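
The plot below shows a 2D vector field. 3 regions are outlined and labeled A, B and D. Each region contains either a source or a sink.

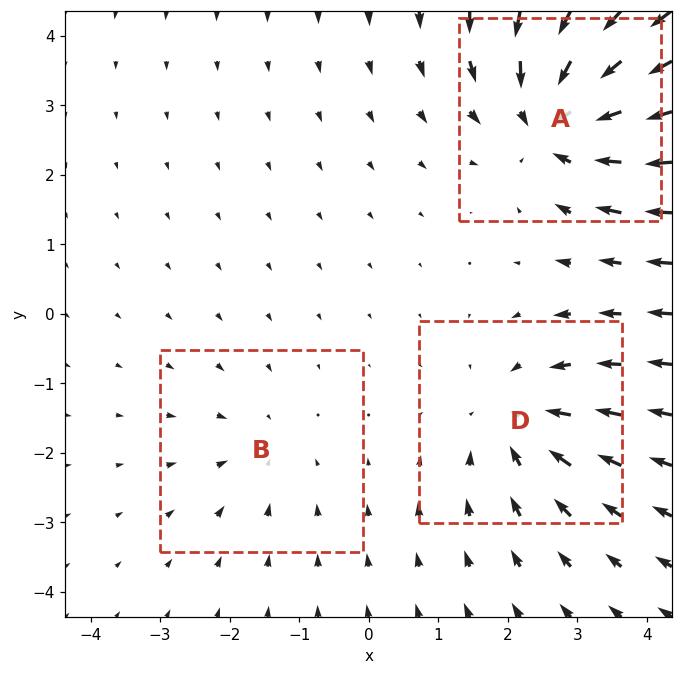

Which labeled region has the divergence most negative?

A

Divergence at each region's feature centre — A: about -5, B: about -2, D: about -3. Region A is most negative.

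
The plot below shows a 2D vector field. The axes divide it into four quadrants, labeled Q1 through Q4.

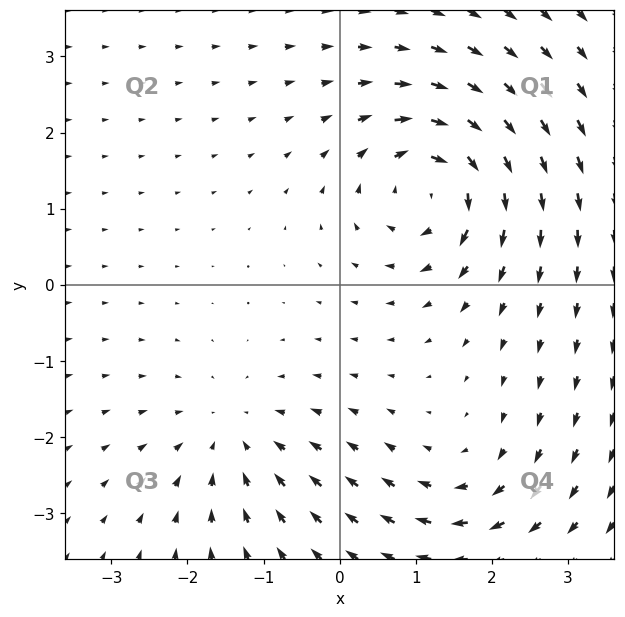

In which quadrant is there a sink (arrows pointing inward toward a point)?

Q3

The sink sits at approximately (-1.4, -2.0), which lies in quadrant Q3. The divergence there is about -3, negative as expected for a sink.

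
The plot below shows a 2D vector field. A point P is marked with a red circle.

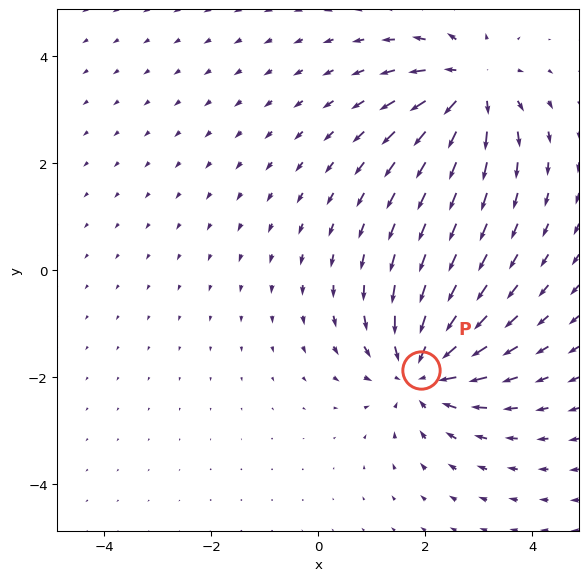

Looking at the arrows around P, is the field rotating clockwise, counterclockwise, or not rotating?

Near P at (1.9, -1.9) the arrows show no circulation. The curl there is ≈0.

not rotating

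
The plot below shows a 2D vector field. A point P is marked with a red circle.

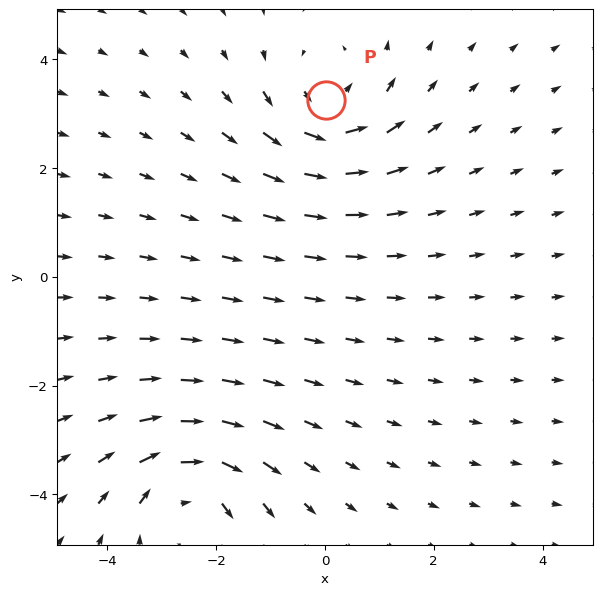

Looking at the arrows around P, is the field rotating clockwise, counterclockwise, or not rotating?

Near P at (0.0, 3.2) the arrows circulate counterclockwise. The curl (z-component) there is about +4; positive curl means counterclockwise rotation.

counterclockwise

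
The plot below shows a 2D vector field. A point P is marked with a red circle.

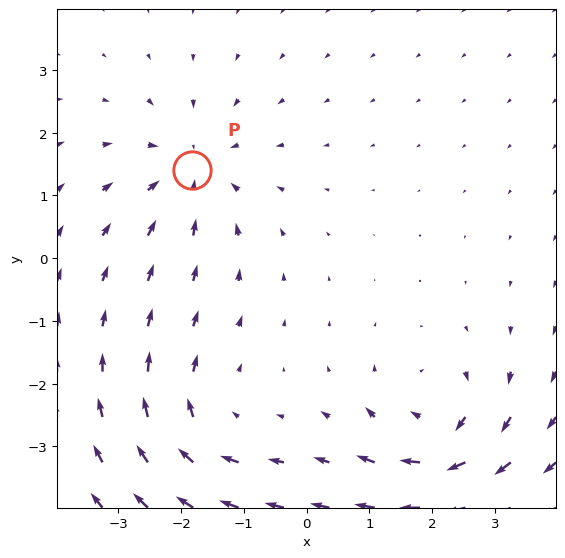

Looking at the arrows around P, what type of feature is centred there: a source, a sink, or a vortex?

At P (-1.8, 1.4) the arrows converge inward. Divergence about -3, curl ≈0 — negative divergence with near-zero curl is a sink.

sink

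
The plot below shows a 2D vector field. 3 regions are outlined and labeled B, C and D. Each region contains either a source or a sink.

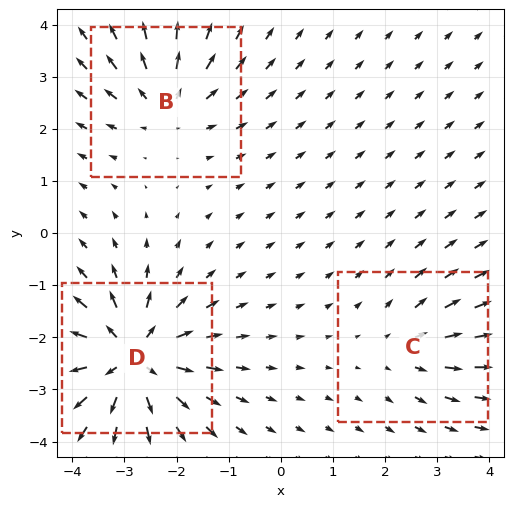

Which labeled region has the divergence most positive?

D

Divergence at each region's feature centre — B: about +4, C: about +3, D: about +6. Region D is most positive.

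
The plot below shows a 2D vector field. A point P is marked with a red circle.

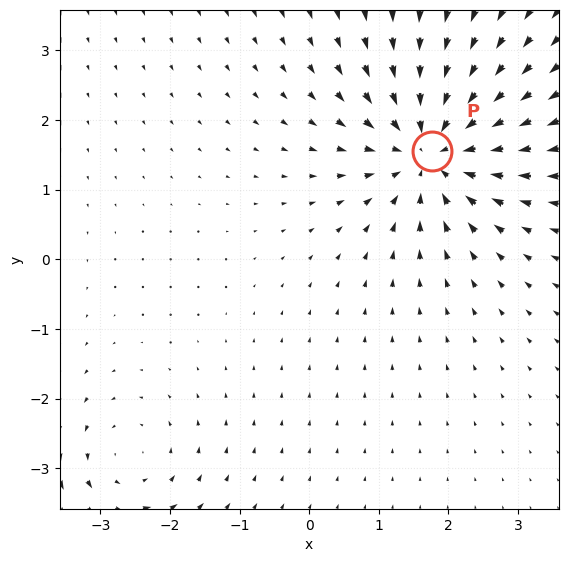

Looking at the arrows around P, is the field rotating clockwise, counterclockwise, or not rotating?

not rotating

Near P at (1.8, 1.6) the arrows show no circulation. The curl there is ≈0.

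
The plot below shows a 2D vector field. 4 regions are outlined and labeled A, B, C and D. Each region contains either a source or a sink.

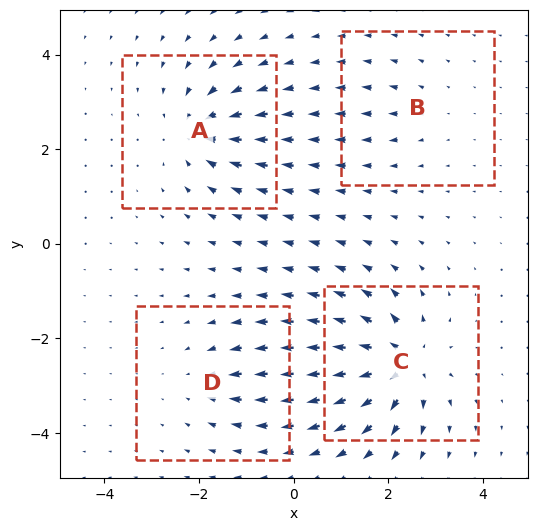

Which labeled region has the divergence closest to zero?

B

Divergence at each region's feature centre — A: about -6, B: about +2, C: about +8, D: about -3. Region B is closest to zero.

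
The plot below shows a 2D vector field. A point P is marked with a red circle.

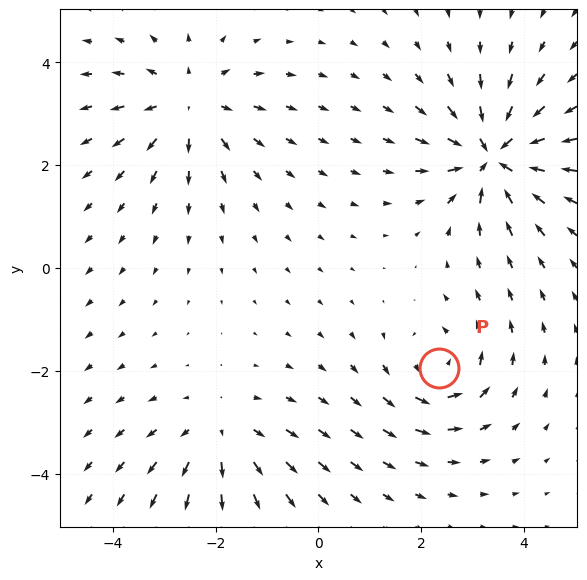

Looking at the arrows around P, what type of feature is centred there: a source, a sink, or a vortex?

At P (2.3, -2.0) the arrows circulate counterclockwise. Divergence ≈0, curl about +3 — near-zero divergence with nonzero curl is a vortex.

vortex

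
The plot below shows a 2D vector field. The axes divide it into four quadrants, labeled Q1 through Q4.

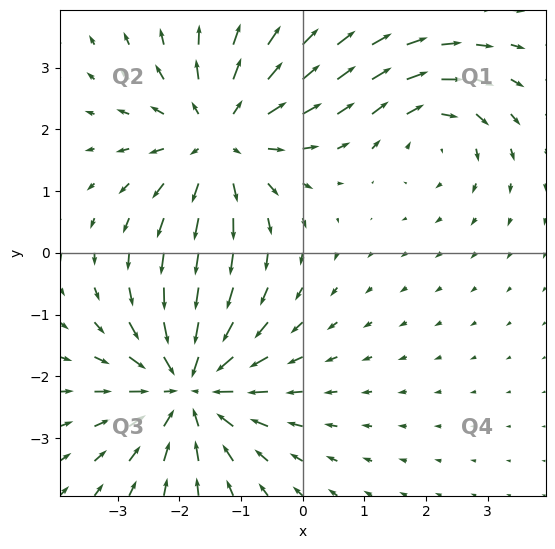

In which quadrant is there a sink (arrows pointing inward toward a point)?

The sink sits at approximately (-1.8, -2.2), which lies in quadrant Q3. The divergence there is about -5, negative as expected for a sink.

Q3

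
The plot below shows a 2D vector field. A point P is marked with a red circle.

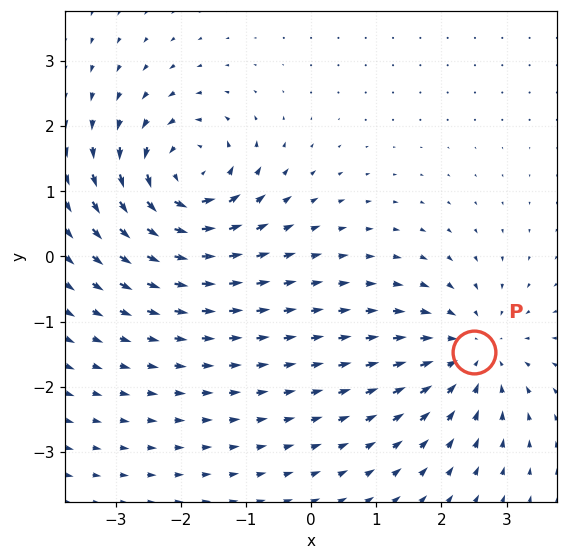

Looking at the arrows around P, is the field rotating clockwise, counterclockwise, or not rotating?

not rotating

Near P at (2.5, -1.5) the arrows show no circulation. The curl there is ≈0.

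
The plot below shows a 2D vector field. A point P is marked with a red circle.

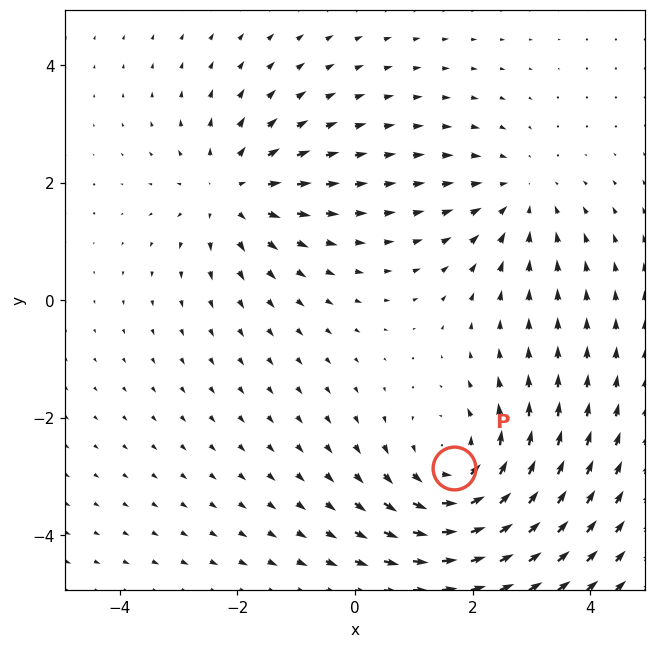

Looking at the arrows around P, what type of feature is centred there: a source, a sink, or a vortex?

vortex

At P (1.7, -2.9) the arrows circulate counterclockwise. Divergence ≈0, curl about +3 — near-zero divergence with nonzero curl is a vortex.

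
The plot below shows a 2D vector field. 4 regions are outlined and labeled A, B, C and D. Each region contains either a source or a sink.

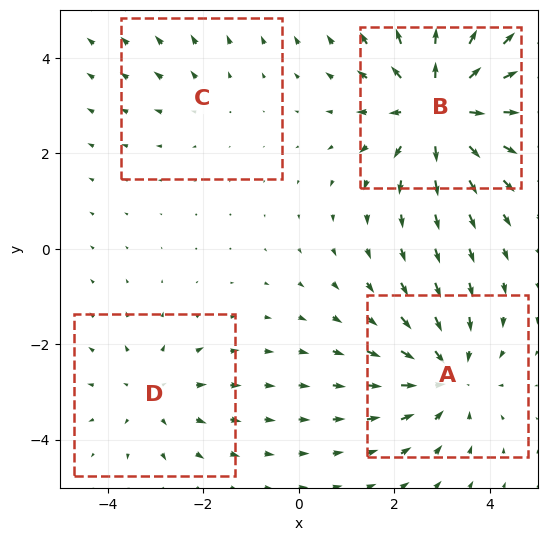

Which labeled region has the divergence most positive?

Divergence at each region's feature centre — A: about -4, B: about +6, C: about +2, D: about +3. Region B is most positive.

B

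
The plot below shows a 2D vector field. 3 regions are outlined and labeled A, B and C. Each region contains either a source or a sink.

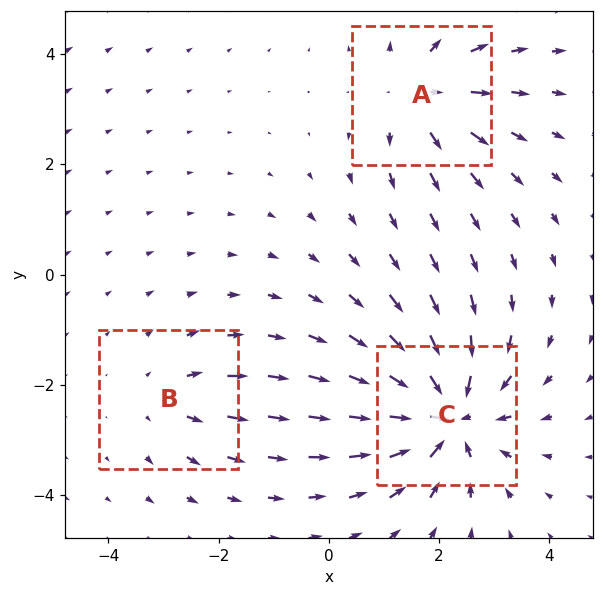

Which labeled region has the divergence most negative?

Divergence at each region's feature centre — A: about +3, B: about +2, C: about -6. Region C is most negative.

C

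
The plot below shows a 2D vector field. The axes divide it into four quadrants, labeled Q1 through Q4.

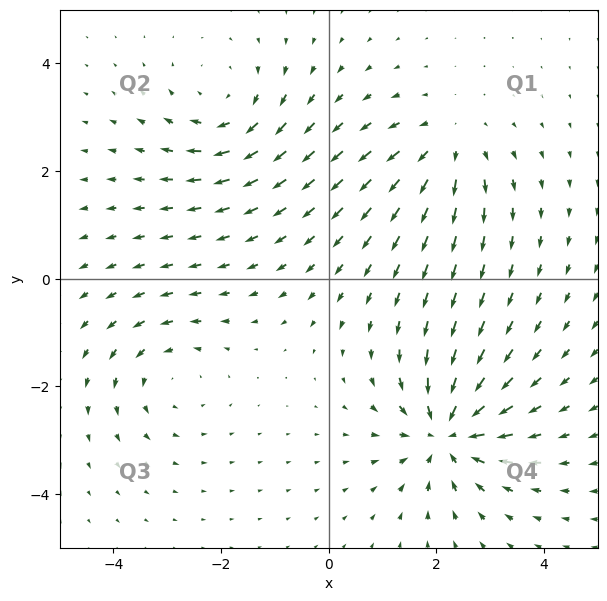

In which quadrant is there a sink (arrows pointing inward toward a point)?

Q4

The sink sits at approximately (2.2, -2.9), which lies in quadrant Q4. The divergence there is about -6, negative as expected for a sink.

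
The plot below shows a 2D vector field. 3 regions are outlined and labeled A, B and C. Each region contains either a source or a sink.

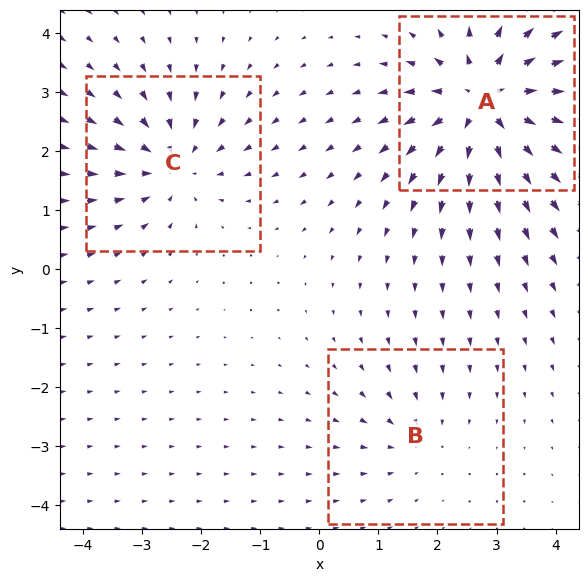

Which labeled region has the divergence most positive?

Divergence at each region's feature centre — A: about +6, B: about -2, C: about -4. Region A is most positive.

A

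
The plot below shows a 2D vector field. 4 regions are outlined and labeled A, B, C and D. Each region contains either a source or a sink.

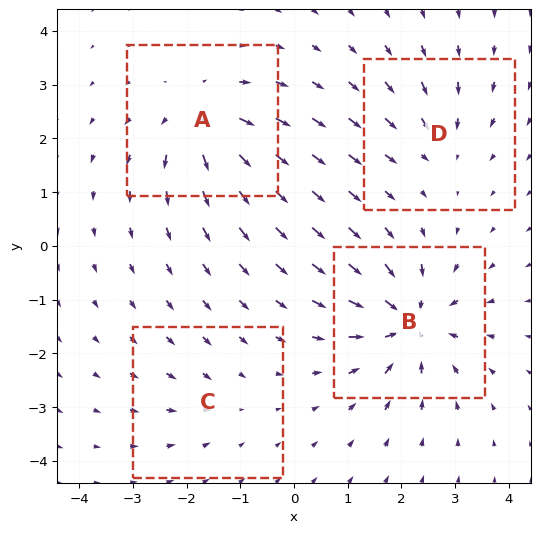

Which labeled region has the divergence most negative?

B

Divergence at each region's feature centre — A: about +6, B: about -7, C: about -2, D: about -3. Region B is most negative.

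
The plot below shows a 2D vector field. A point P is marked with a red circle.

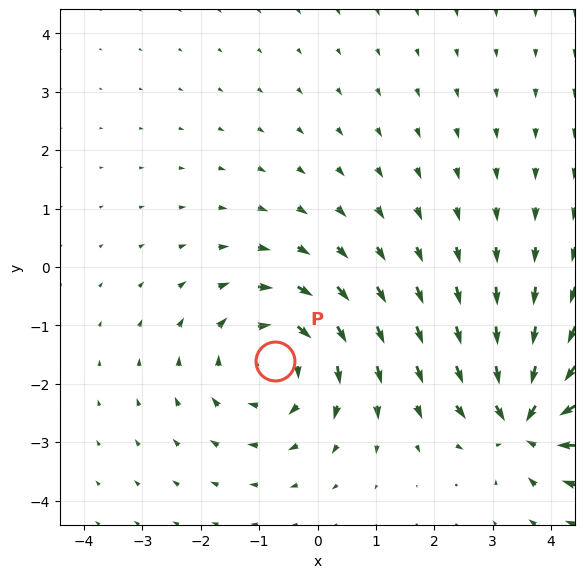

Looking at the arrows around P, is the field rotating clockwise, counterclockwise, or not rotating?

Near P at (-0.7, -1.6) the arrows circulate clockwise. The curl (z-component) there is about -3; negative curl means clockwise rotation.

clockwise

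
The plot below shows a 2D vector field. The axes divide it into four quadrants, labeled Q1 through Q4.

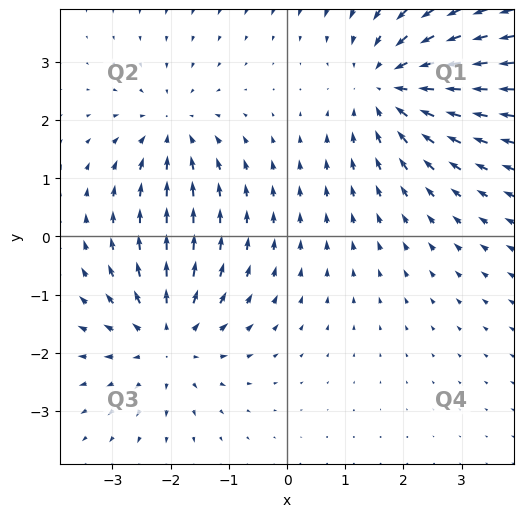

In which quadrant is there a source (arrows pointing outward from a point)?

The source sits at approximately (-2.1, -1.8), which lies in quadrant Q3. The divergence there is about +4, positive as expected for a source.

Q3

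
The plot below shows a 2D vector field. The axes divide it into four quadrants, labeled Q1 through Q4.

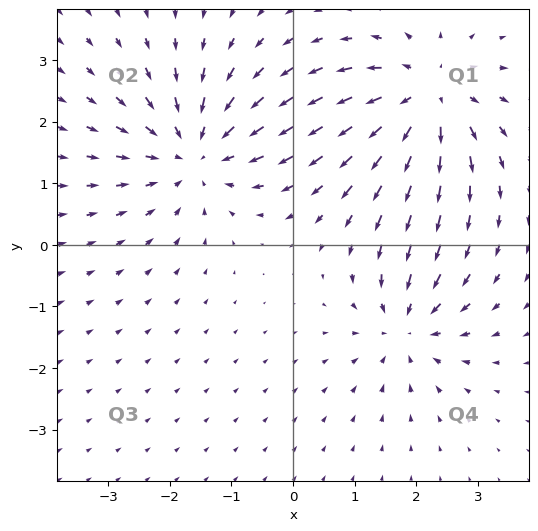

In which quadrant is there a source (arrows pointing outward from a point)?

Q1

The source sits at approximately (2.2, 2.4), which lies in quadrant Q1. The divergence there is about +5, positive as expected for a source.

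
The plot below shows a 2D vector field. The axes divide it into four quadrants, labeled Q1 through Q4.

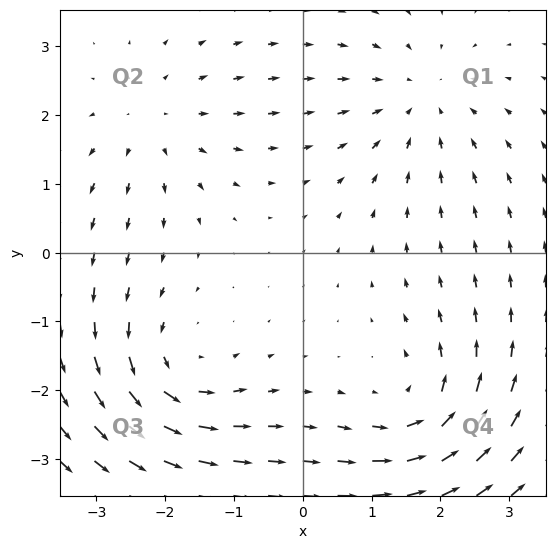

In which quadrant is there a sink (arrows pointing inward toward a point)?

The sink sits at approximately (1.7, 2.2), which lies in quadrant Q1. The divergence there is about -3, negative as expected for a sink.

Q1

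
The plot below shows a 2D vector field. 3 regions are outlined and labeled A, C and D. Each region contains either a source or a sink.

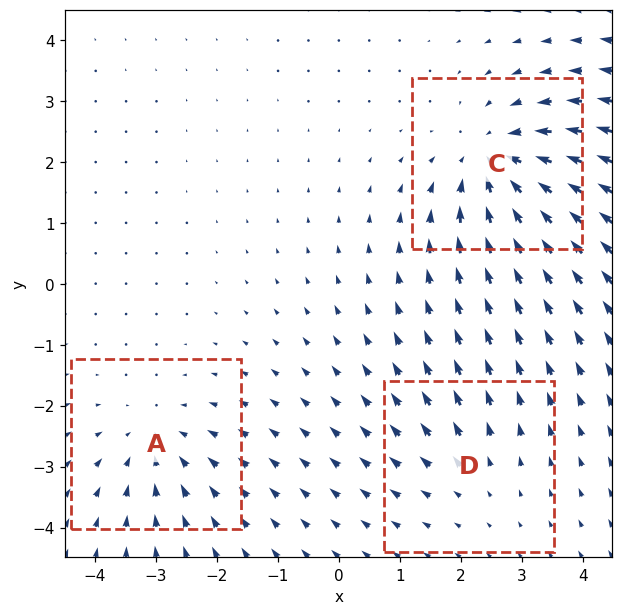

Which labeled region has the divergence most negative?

Divergence at each region's feature centre — A: about -3, C: about -5, D: about +2. Region C is most negative.

C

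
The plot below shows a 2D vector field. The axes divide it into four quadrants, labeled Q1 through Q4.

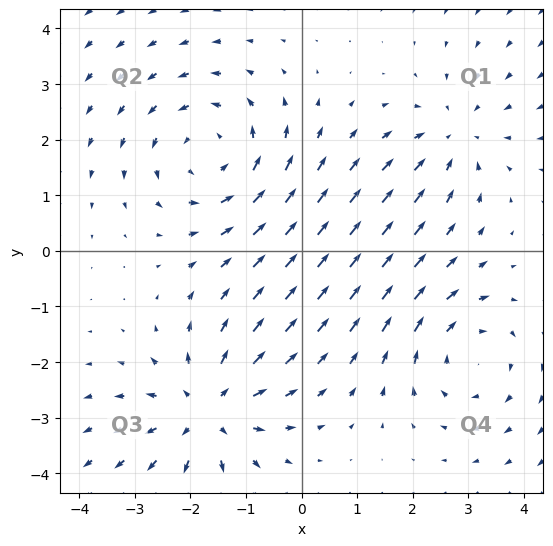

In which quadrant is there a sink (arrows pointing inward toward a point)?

The sink sits at approximately (2.8, 2.0), which lies in quadrant Q1. The divergence there is about -3, negative as expected for a sink.

Q1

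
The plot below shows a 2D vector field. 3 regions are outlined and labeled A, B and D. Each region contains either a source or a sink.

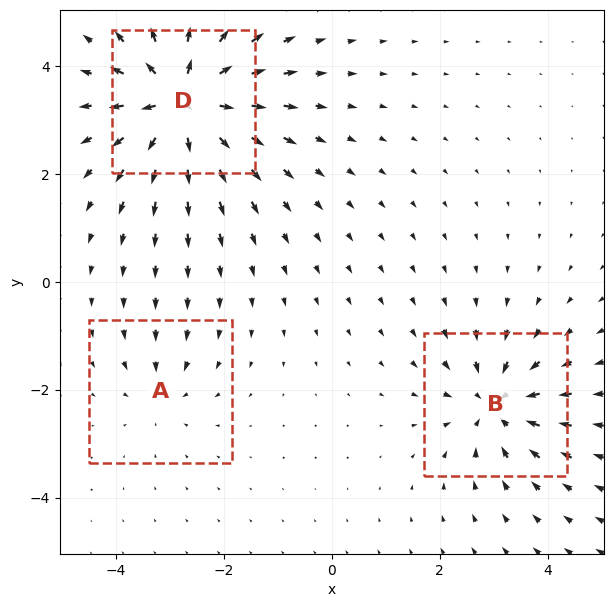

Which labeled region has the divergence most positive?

Divergence at each region's feature centre — A: about -2, B: about -4, D: about +7. Region D is most positive.

D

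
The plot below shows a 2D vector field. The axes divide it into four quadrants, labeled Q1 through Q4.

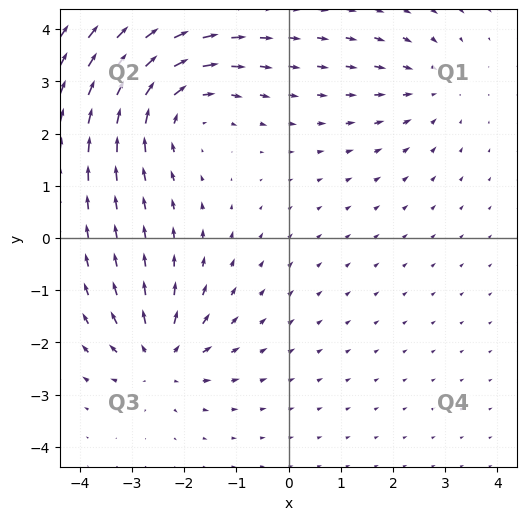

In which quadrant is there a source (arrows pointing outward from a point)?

Q3

The source sits at approximately (-2.5, -2.3), which lies in quadrant Q3. The divergence there is about +4, positive as expected for a source.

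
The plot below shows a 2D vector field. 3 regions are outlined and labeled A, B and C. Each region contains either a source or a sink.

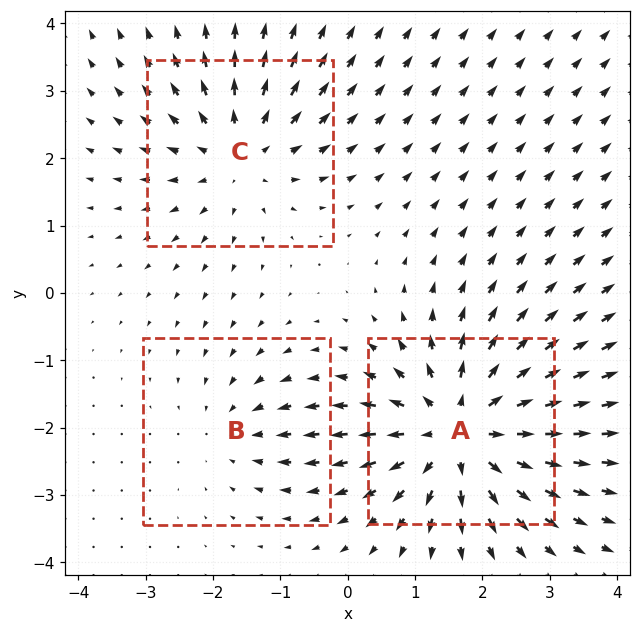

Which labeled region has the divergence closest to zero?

Divergence at each region's feature centre — A: about +4, B: about -2, C: about +3. Region B is closest to zero.

B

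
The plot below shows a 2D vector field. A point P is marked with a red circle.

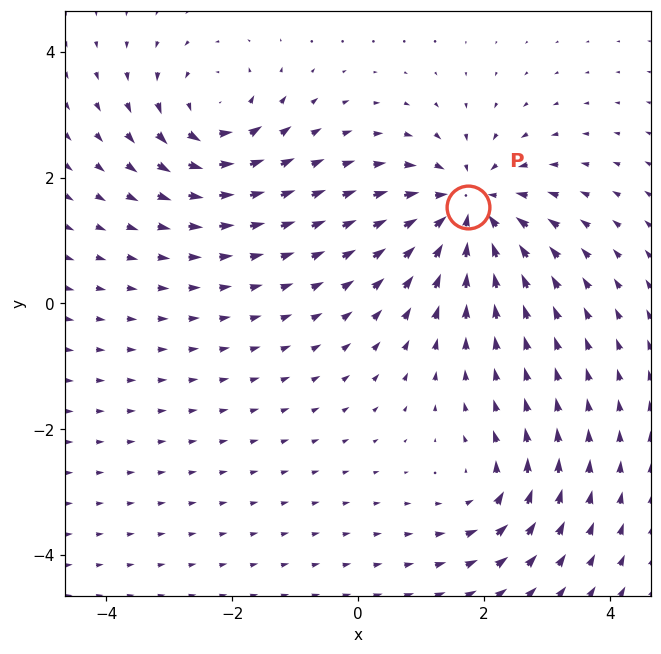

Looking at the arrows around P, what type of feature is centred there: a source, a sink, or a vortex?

sink

At P (1.8, 1.5) the arrows converge inward. Divergence about -5, curl ≈0 — negative divergence with near-zero curl is a sink.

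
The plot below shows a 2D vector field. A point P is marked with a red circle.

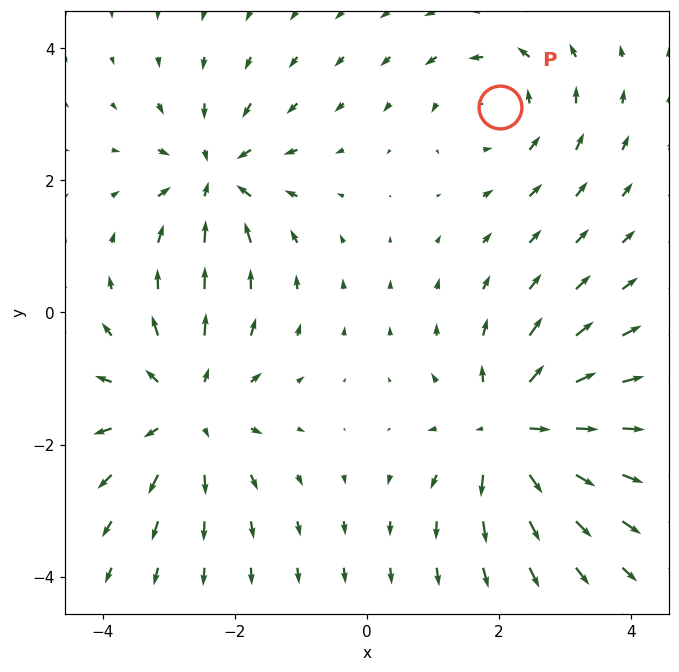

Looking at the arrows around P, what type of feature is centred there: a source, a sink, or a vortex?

At P (2.0, 3.1) the arrows circulate counterclockwise. Divergence ≈0, curl about +3 — near-zero divergence with nonzero curl is a vortex.

vortex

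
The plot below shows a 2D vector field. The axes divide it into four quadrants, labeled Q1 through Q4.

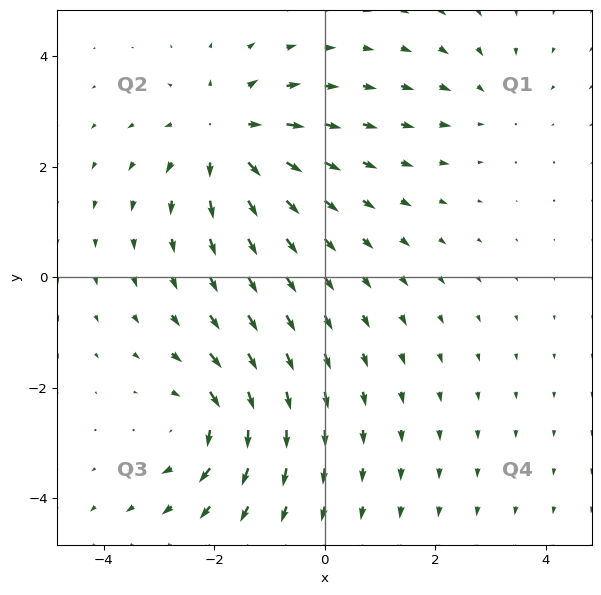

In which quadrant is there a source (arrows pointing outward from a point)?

Q2

The source sits at approximately (-1.8, 2.5), which lies in quadrant Q2. The divergence there is about +5, positive as expected for a source.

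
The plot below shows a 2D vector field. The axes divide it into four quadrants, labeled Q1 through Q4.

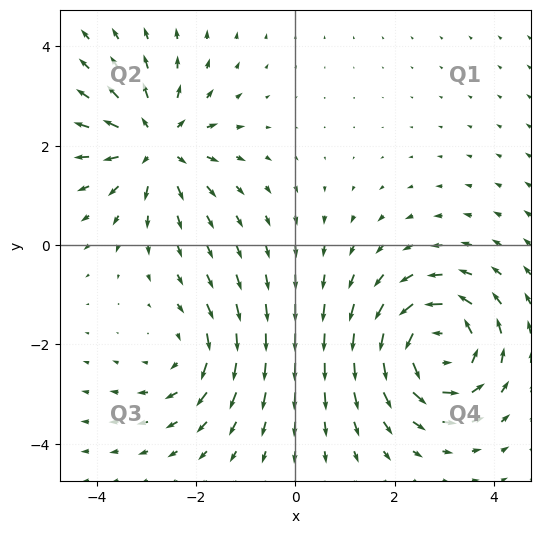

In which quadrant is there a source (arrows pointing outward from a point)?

Q2

The source sits at approximately (-2.8, 2.0), which lies in quadrant Q2. The divergence there is about +4, positive as expected for a source.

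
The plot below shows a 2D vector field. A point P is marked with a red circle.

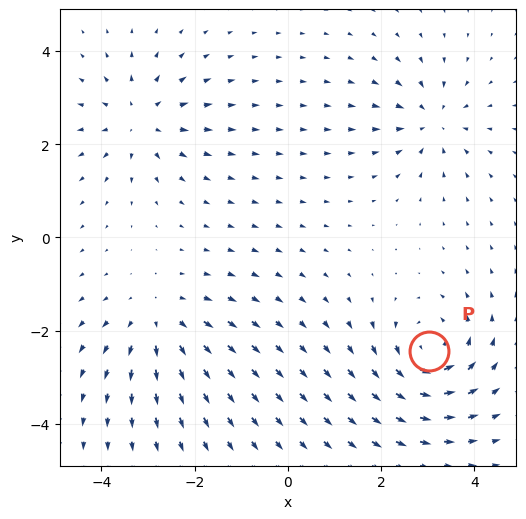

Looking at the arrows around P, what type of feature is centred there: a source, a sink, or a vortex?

At P (3.0, -2.4) the arrows circulate counterclockwise. Divergence ≈0, curl about +6 — near-zero divergence with nonzero curl is a vortex.

vortex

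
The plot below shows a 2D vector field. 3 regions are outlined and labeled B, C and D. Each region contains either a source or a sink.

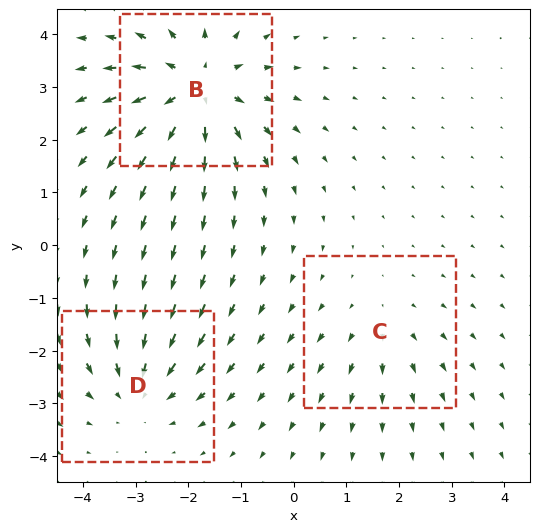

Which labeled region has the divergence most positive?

B

Divergence at each region's feature centre — B: about +5, C: about +2, D: about -3. Region B is most positive.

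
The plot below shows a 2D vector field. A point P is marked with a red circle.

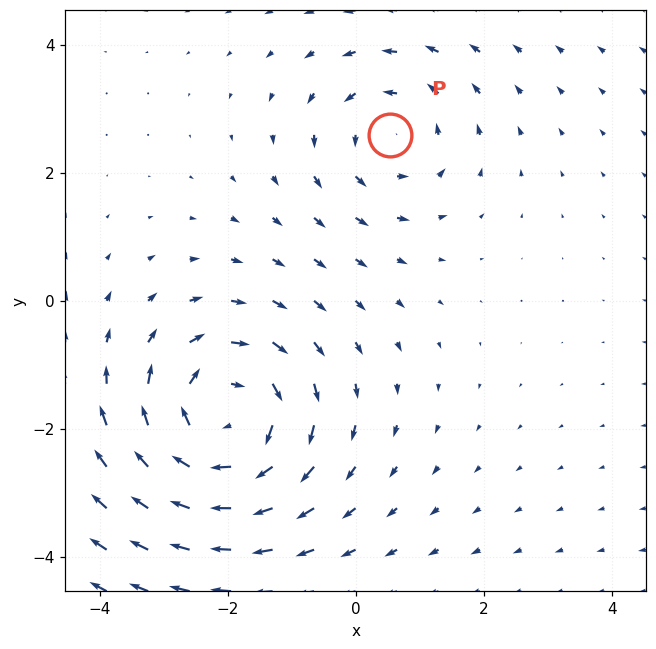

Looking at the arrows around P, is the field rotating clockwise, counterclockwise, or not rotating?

Near P at (0.5, 2.6) the arrows circulate counterclockwise. The curl (z-component) there is about +3; positive curl means counterclockwise rotation.

counterclockwise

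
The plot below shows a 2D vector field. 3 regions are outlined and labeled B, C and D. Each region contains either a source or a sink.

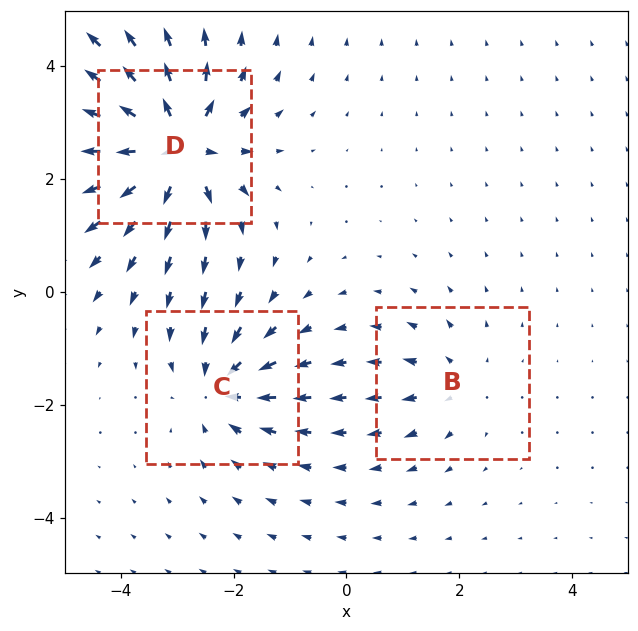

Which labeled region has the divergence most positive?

Divergence at each region's feature centre — B: about +3, C: about -4, D: about +7. Region D is most positive.

D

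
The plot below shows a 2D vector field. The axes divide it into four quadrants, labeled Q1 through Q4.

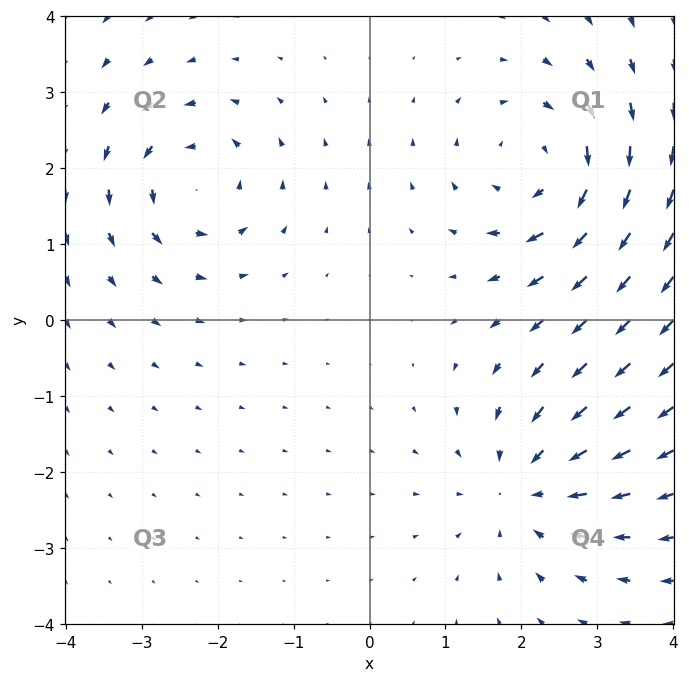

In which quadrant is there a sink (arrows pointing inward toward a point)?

Q4

The sink sits at approximately (2.1, -2.2), which lies in quadrant Q4. The divergence there is about -4, negative as expected for a sink.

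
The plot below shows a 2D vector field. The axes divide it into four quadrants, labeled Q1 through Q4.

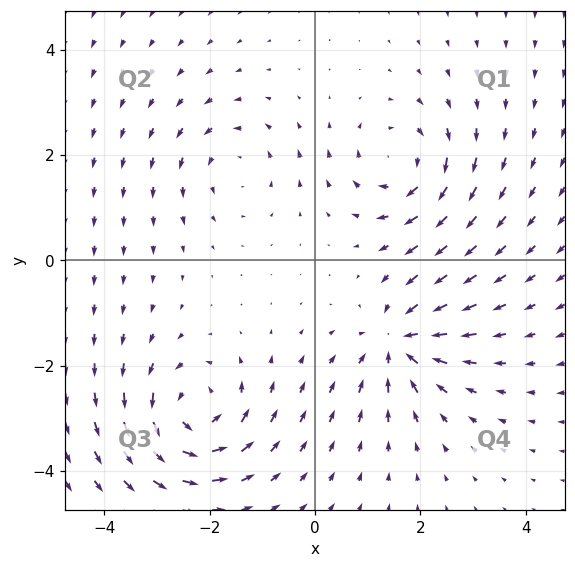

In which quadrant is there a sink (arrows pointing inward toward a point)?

Q4

The sink sits at approximately (1.6, -1.6), which lies in quadrant Q4. The divergence there is about -5, negative as expected for a sink.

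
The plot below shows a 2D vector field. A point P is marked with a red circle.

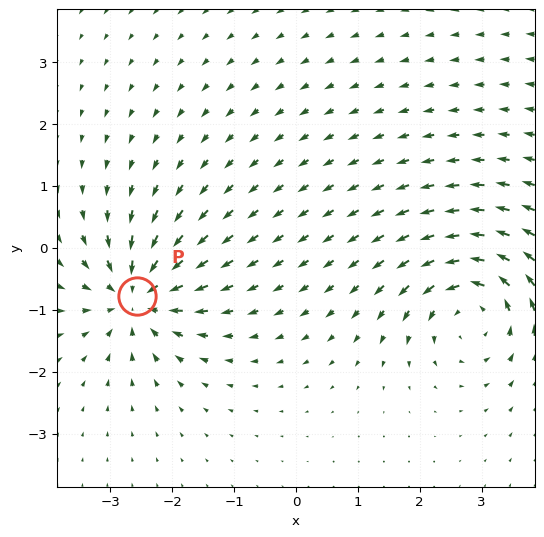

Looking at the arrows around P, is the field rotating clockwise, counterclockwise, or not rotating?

Near P at (-2.6, -0.8) the arrows show no circulation. The curl there is ≈0.

not rotating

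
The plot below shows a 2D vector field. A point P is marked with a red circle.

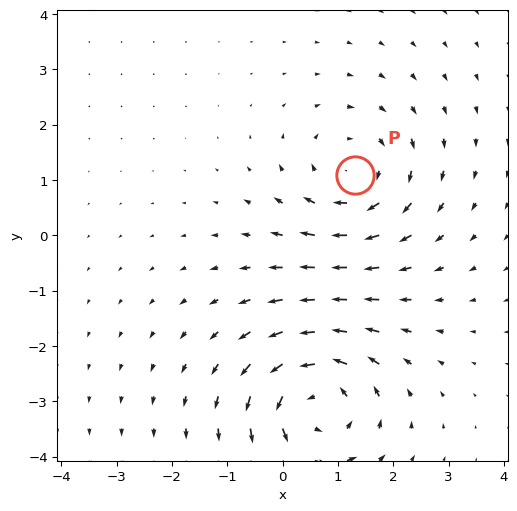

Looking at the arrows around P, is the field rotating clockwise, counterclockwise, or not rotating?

clockwise

Near P at (1.3, 1.1) the arrows circulate clockwise. The curl (z-component) there is about -3; negative curl means clockwise rotation.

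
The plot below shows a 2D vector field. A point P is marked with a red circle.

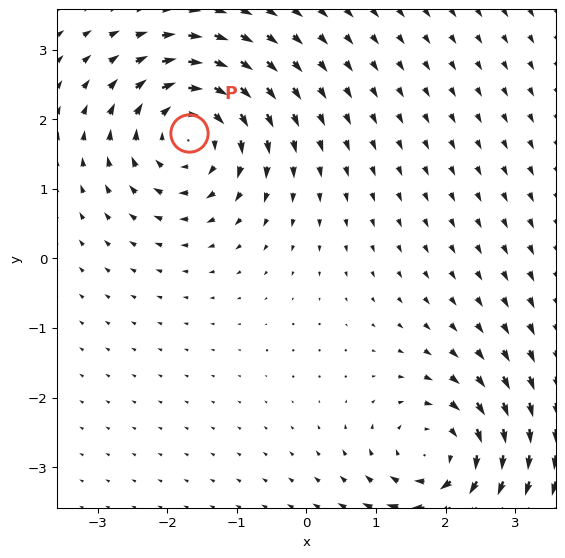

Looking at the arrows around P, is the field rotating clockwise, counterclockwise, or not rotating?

Near P at (-1.7, 1.8) the arrows circulate clockwise. The curl (z-component) there is about -6; negative curl means clockwise rotation.

clockwise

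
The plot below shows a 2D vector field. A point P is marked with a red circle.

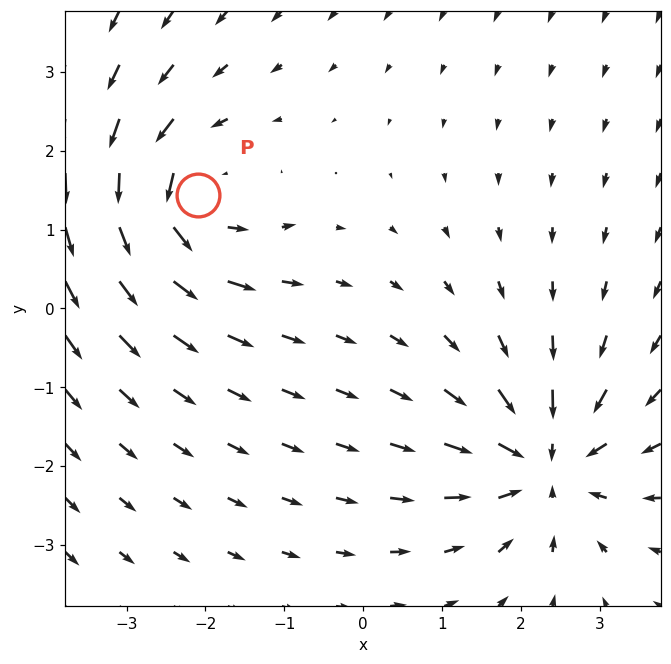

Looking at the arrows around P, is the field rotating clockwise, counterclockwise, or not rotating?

Near P at (-2.1, 1.4) the arrows circulate counterclockwise. The curl (z-component) there is about +5; positive curl means counterclockwise rotation.

counterclockwise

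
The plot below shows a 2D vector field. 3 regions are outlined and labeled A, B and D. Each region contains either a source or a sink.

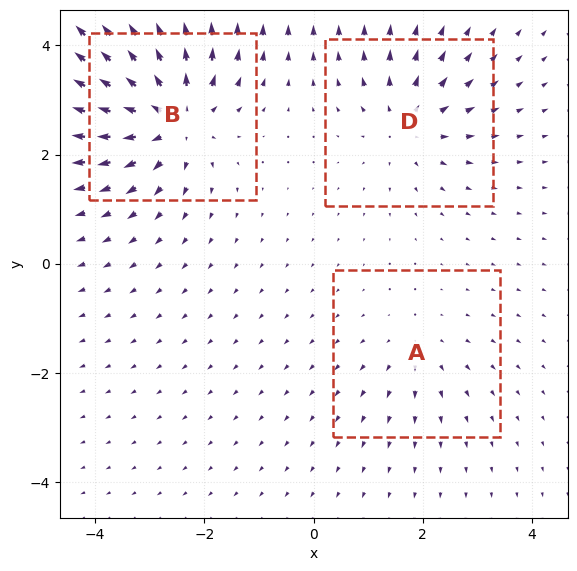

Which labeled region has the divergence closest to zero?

Divergence at each region's feature centre — A: about +2, B: about +5, D: about +3. Region A is closest to zero.

A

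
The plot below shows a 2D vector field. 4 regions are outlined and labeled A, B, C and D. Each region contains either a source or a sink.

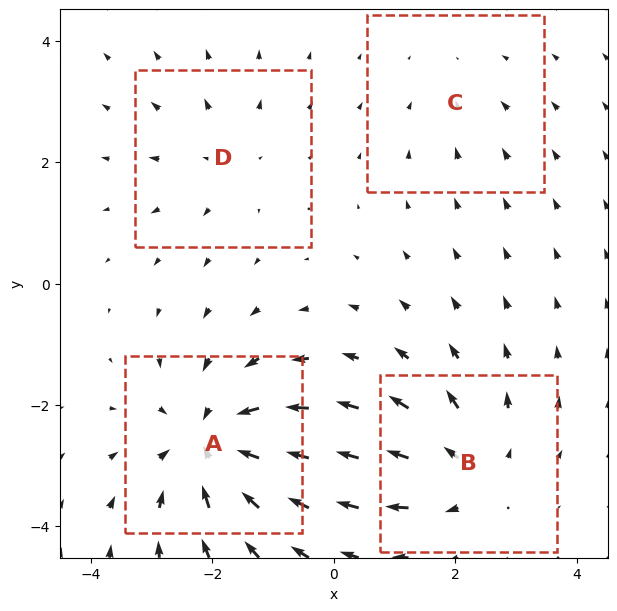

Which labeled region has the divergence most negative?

A

Divergence at each region's feature centre — A: about -6, B: about +5, C: about -2, D: about +3. Region A is most negative.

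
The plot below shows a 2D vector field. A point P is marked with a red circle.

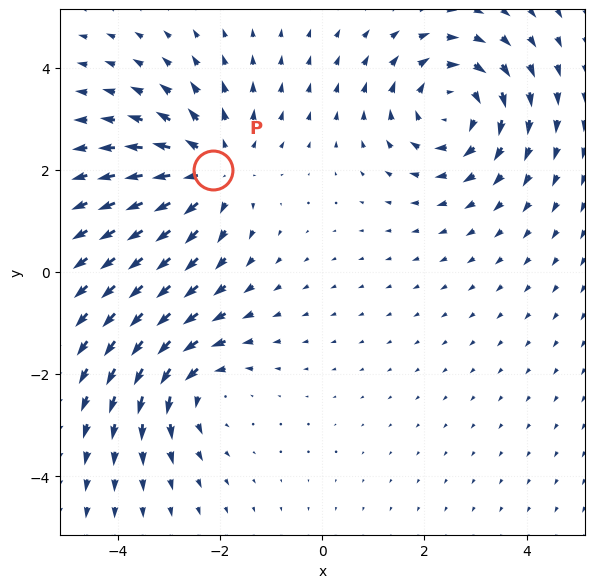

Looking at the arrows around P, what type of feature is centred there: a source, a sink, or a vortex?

At P (-2.1, 2.0) the arrows spread outward. Divergence about +4, curl ≈0 — positive divergence with near-zero curl is a source.

source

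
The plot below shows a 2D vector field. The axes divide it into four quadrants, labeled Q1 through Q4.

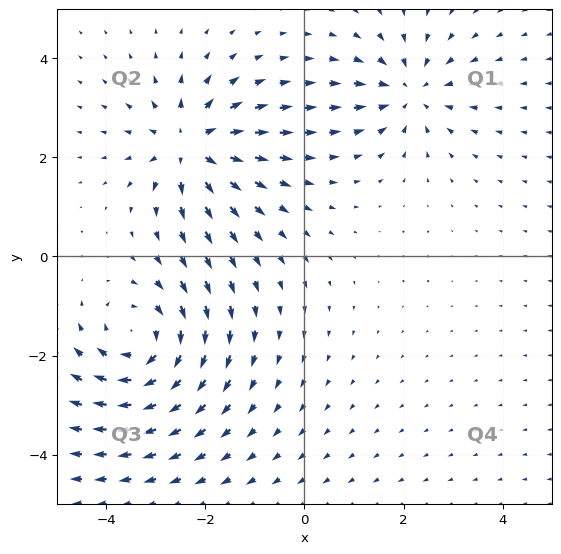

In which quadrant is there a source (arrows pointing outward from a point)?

Q2

The source sits at approximately (-2.3, 2.2), which lies in quadrant Q2. The divergence there is about +5, positive as expected for a source.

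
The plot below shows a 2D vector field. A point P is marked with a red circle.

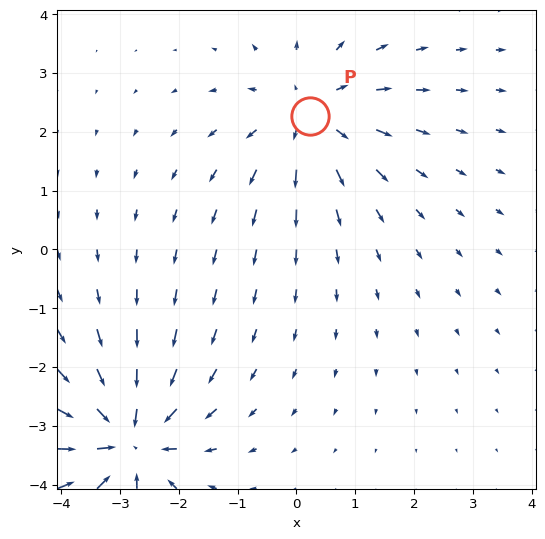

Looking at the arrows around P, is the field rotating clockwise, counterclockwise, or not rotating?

Near P at (0.2, 2.3) the arrows show no circulation. The curl there is ≈0.

not rotating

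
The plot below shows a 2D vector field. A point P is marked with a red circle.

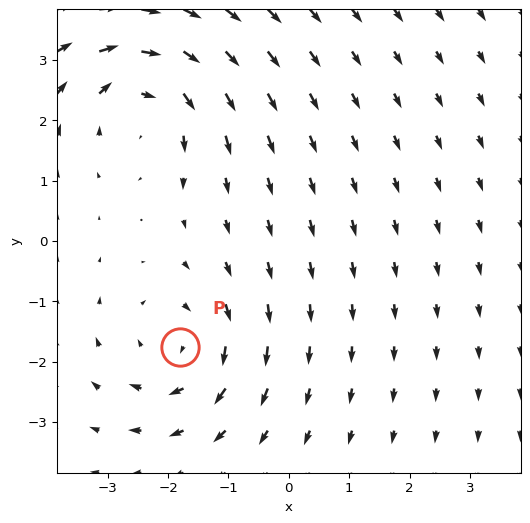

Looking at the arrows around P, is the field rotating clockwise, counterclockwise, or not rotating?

clockwise

Near P at (-1.8, -1.7) the arrows circulate clockwise. The curl (z-component) there is about -4; negative curl means clockwise rotation.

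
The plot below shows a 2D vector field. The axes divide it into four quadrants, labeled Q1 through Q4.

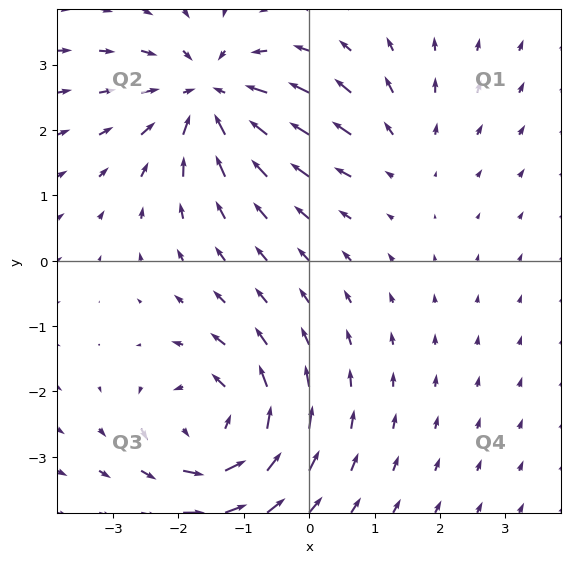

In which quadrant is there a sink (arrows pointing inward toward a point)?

Q2

The sink sits at approximately (-1.5, 2.5), which lies in quadrant Q2. The divergence there is about -6, negative as expected for a sink.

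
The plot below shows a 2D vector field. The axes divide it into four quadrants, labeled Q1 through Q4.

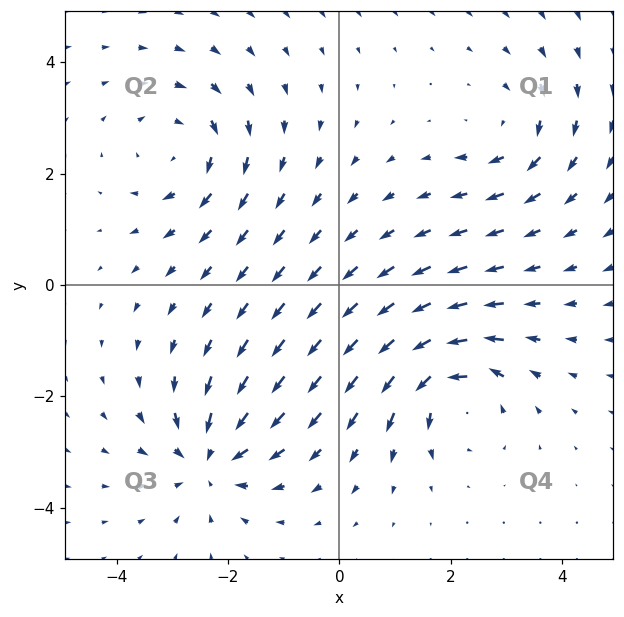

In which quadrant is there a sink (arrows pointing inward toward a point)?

Q3

The sink sits at approximately (-2.3, -3.1), which lies in quadrant Q3. The divergence there is about -5, negative as expected for a sink.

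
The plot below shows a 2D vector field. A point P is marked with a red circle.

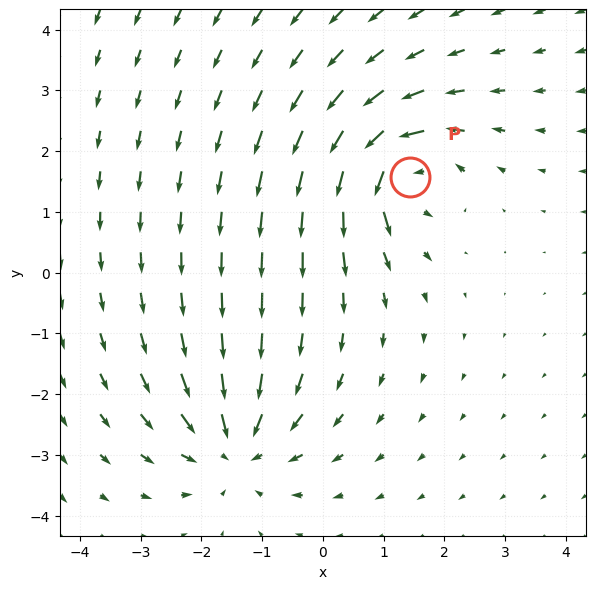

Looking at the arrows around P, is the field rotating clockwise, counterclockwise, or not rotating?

counterclockwise

Near P at (1.4, 1.6) the arrows circulate counterclockwise. The curl (z-component) there is about +6; positive curl means counterclockwise rotation.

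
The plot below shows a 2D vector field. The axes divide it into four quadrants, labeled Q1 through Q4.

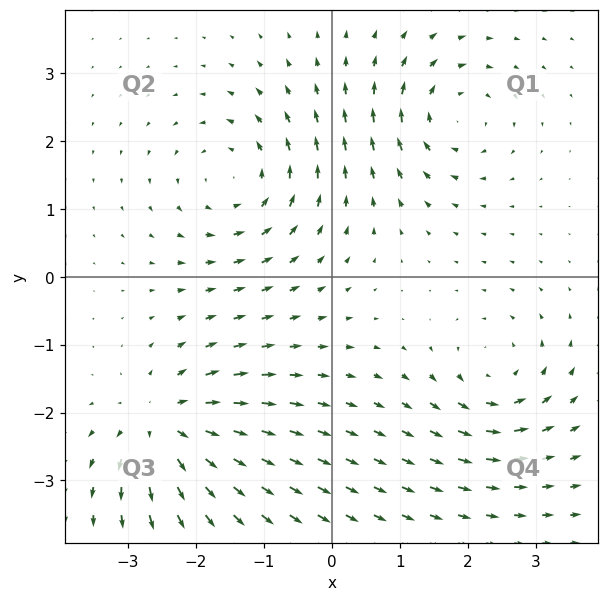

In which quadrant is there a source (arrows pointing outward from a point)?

Q3

The source sits at approximately (-2.4, -2.2), which lies in quadrant Q3. The divergence there is about +6, positive as expected for a source.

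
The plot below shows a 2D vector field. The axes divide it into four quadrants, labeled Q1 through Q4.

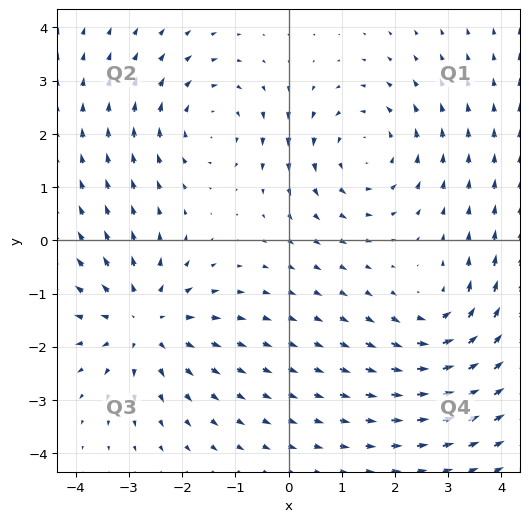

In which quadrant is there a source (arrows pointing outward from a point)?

Q3

The source sits at approximately (-2.7, -1.5), which lies in quadrant Q3. The divergence there is about +4, positive as expected for a source.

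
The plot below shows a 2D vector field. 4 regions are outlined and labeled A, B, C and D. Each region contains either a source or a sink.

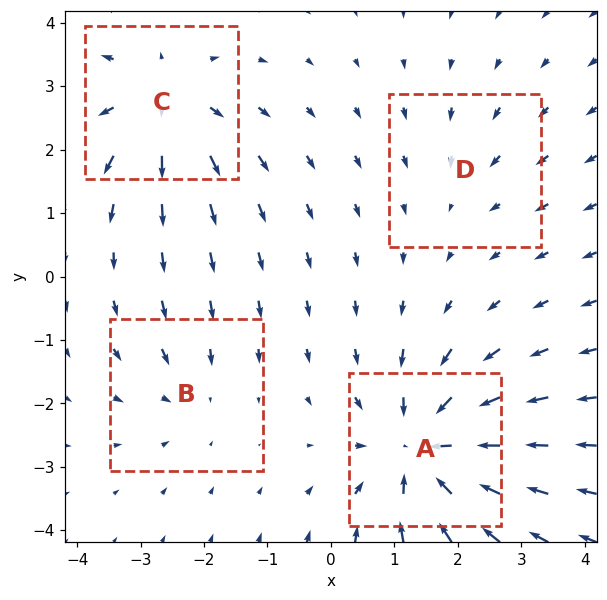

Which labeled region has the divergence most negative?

Divergence at each region's feature centre — A: about -7, B: about -3, C: about +5, D: about -2. Region A is most negative.

A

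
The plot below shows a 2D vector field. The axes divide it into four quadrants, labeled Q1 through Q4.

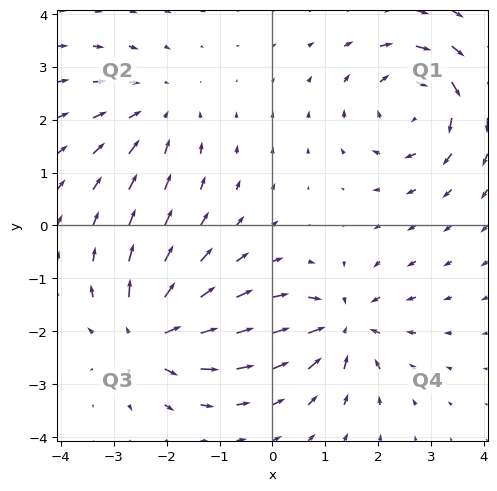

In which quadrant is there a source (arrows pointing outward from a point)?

Q3

The source sits at approximately (-2.3, -2.1), which lies in quadrant Q3. The divergence there is about +6, positive as expected for a source.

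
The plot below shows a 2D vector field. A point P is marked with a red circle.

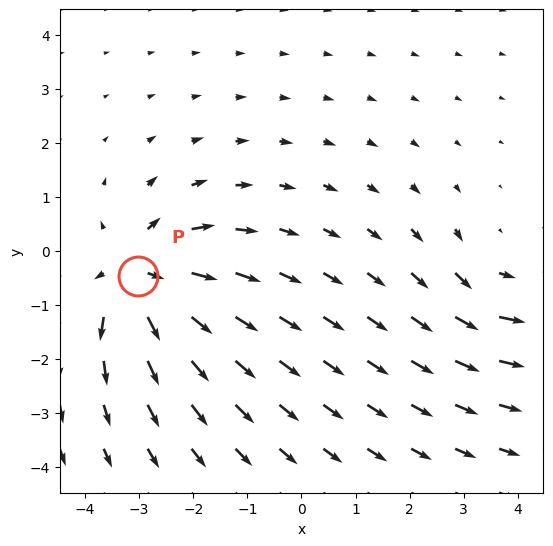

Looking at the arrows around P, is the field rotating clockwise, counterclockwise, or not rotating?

not rotating

Near P at (-3.0, -0.5) the arrows show no circulation. The curl there is ≈0.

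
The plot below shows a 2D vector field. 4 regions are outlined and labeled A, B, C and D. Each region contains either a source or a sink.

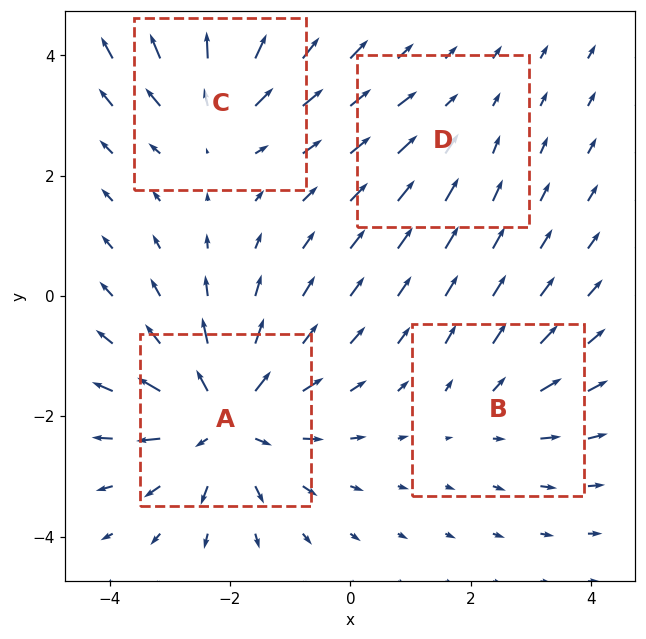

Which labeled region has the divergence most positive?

Divergence at each region's feature centre — A: about +7, B: about +3, C: about +4, D: about -2. Region A is most positive.

A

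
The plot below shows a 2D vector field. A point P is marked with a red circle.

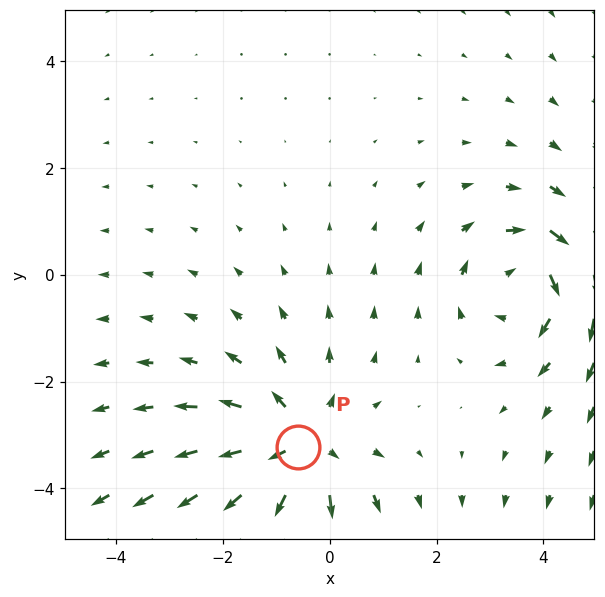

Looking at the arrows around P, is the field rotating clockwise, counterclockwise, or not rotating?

not rotating

Near P at (-0.6, -3.2) the arrows show no circulation. The curl there is ≈0.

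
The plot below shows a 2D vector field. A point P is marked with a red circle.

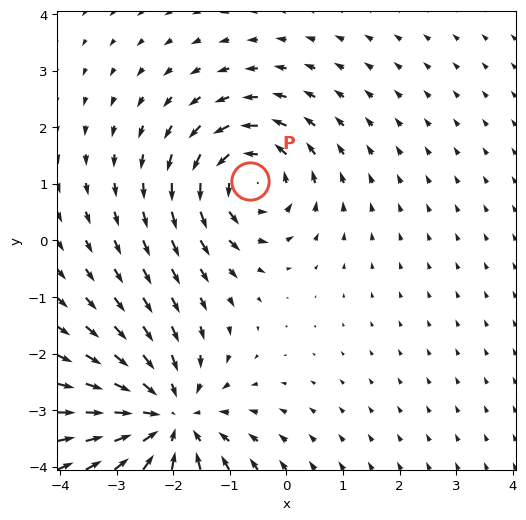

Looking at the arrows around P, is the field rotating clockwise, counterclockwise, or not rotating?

counterclockwise

Near P at (-0.6, 1.1) the arrows circulate counterclockwise. The curl (z-component) there is about +4; positive curl means counterclockwise rotation.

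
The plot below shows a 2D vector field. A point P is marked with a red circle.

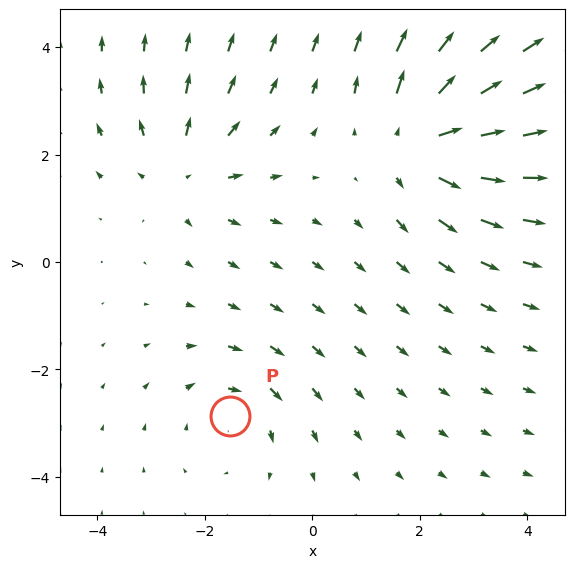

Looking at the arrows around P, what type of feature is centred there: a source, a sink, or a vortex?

vortex

At P (-1.5, -2.9) the arrows circulate clockwise. Divergence ≈0, curl about -3 — near-zero divergence with nonzero curl is a vortex.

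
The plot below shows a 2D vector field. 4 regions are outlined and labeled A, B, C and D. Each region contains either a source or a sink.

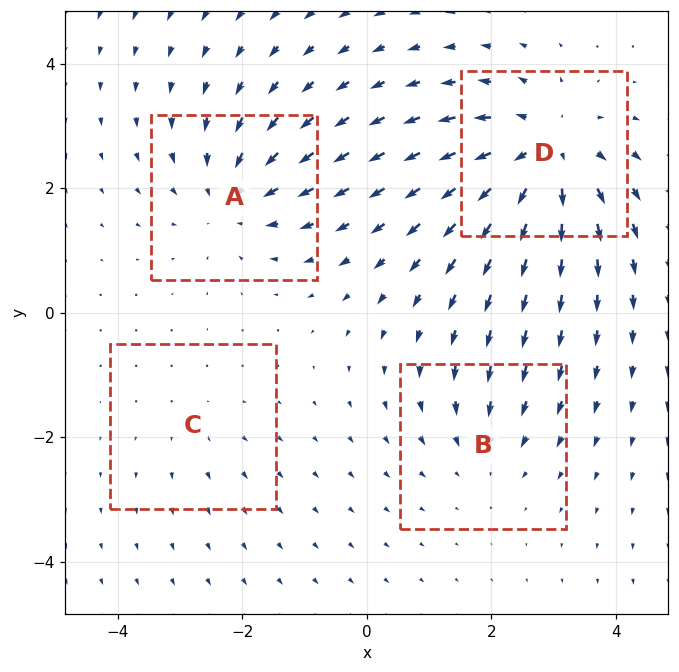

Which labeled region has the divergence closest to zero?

Divergence at each region's feature centre — A: about -4, B: about -3, C: about +2, D: about +6. Region C is closest to zero.

C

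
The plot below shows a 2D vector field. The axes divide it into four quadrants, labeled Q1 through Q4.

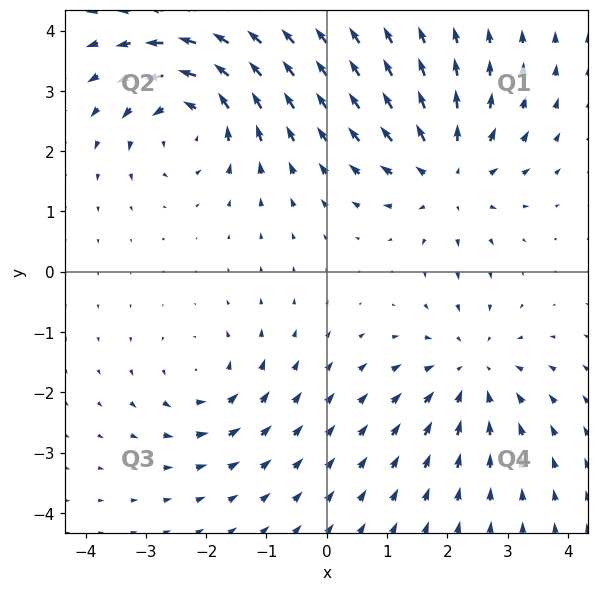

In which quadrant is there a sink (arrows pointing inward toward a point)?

The sink sits at approximately (2.4, -1.7), which lies in quadrant Q4. The divergence there is about -4, negative as expected for a sink.

Q4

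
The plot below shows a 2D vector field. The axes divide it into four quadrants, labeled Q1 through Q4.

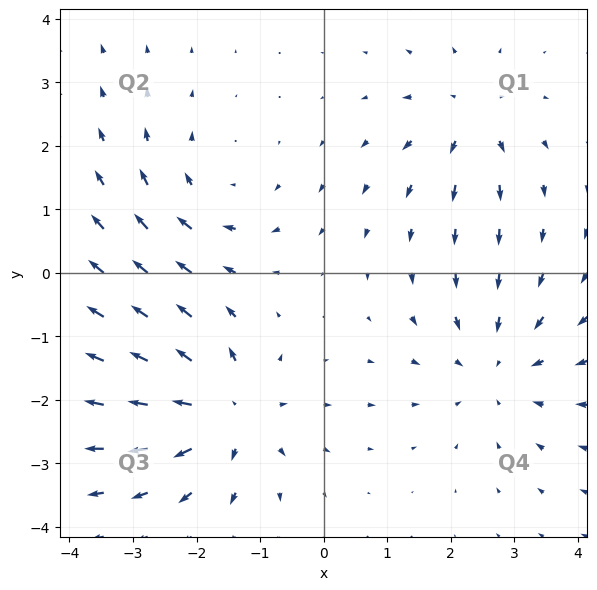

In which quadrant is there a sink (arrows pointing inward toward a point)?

The sink sits at approximately (2.7, -1.5), which lies in quadrant Q4. The divergence there is about -4, negative as expected for a sink.

Q4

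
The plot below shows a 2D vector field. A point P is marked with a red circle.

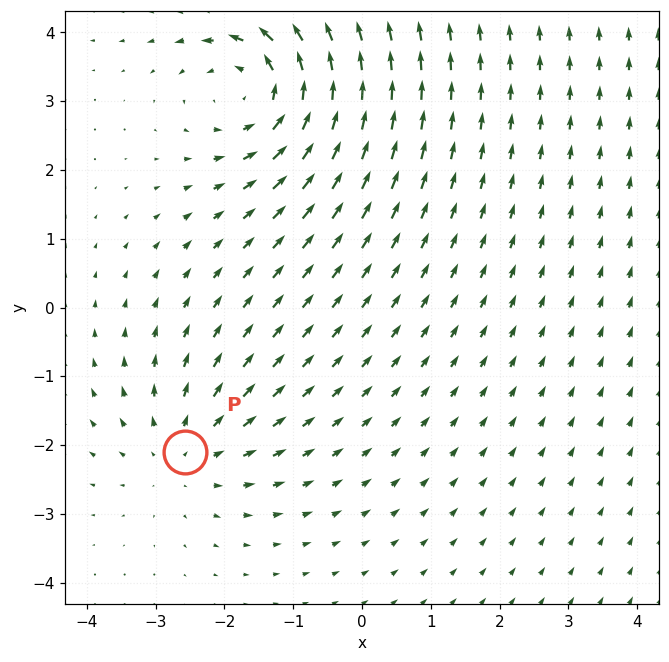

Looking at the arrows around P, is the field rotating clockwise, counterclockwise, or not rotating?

not rotating

Near P at (-2.6, -2.1) the arrows show no circulation. The curl there is ≈0.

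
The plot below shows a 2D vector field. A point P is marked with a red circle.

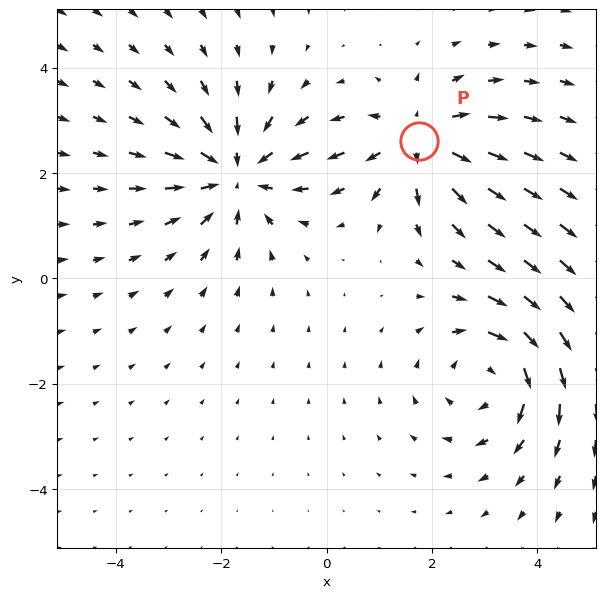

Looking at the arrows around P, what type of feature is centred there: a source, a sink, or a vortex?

source

At P (1.8, 2.6) the arrows spread outward. Divergence about +4, curl ≈0 — positive divergence with near-zero curl is a source.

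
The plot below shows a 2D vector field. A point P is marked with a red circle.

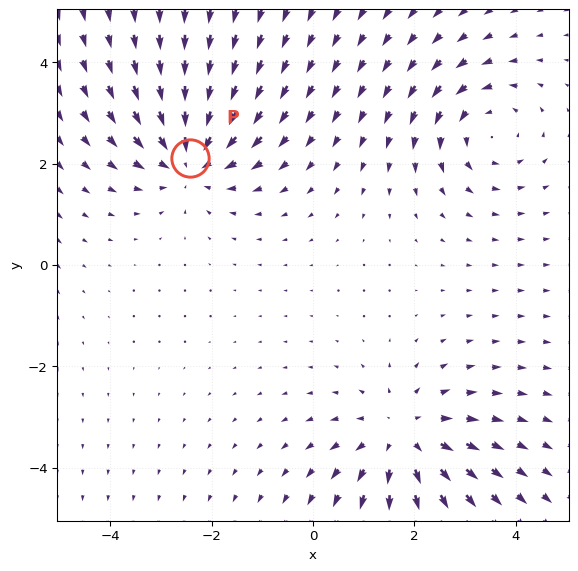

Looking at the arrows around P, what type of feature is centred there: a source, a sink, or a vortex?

sink

At P (-2.4, 2.1) the arrows converge inward. Divergence about -4, curl ≈0 — negative divergence with near-zero curl is a sink.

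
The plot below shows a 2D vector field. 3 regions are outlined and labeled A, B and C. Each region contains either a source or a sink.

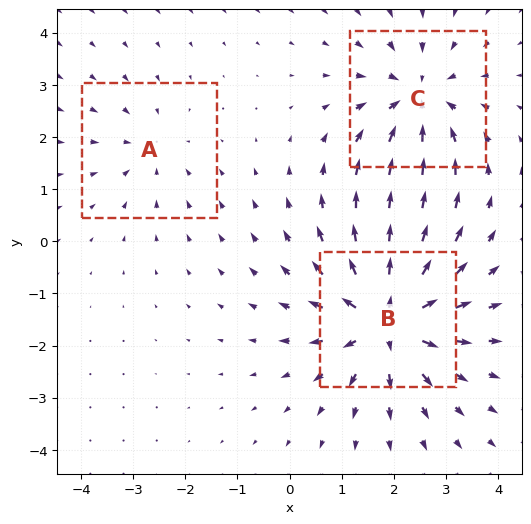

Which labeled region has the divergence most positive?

B

Divergence at each region's feature centre — A: about -2, B: about +5, C: about -4. Region B is most positive.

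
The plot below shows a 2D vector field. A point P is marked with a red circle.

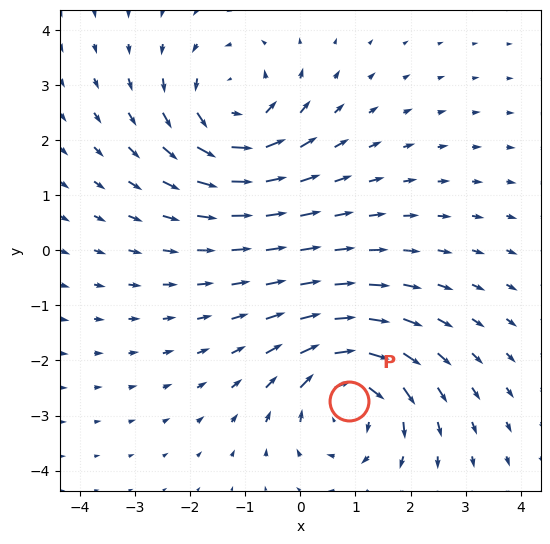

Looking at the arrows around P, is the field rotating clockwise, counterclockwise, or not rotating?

Near P at (0.9, -2.7) the arrows circulate clockwise. The curl (z-component) there is about -5; negative curl means clockwise rotation.

clockwise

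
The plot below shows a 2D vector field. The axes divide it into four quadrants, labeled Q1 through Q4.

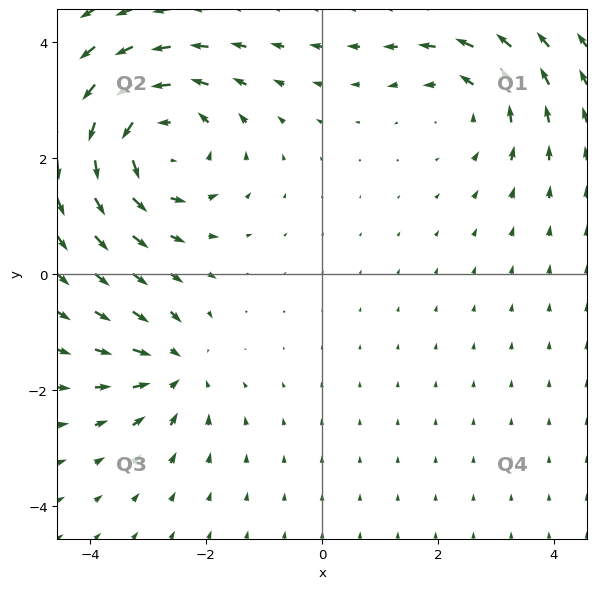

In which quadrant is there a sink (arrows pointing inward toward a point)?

The sink sits at approximately (-2.5, -1.7), which lies in quadrant Q3. The divergence there is about -3, negative as expected for a sink.

Q3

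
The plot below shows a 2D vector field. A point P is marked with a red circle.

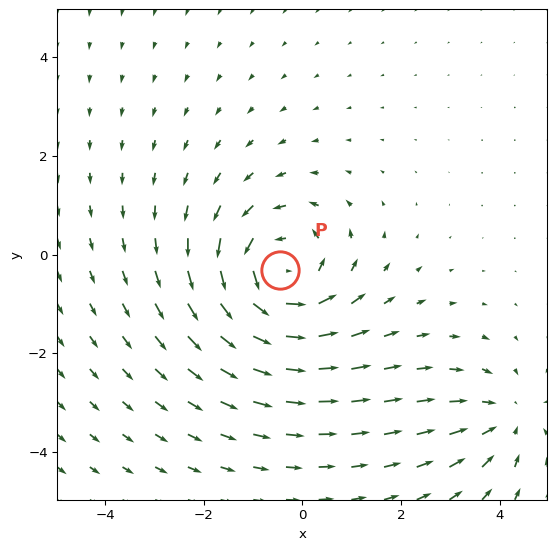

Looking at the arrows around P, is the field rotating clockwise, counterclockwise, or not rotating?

counterclockwise

Near P at (-0.5, -0.3) the arrows circulate counterclockwise. The curl (z-component) there is about +4; positive curl means counterclockwise rotation.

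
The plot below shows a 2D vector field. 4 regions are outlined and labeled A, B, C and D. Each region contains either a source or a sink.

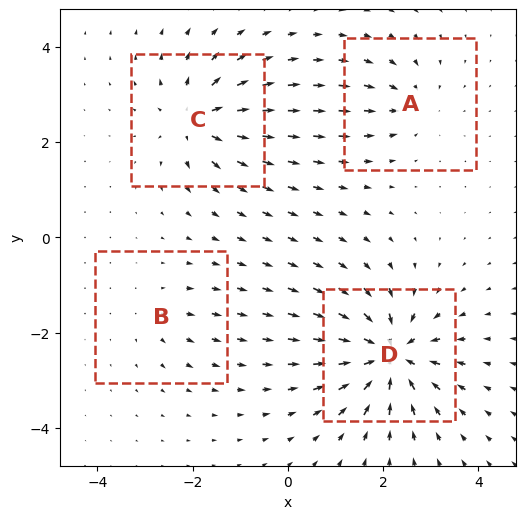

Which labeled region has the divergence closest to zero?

B

Divergence at each region's feature centre — A: about -4, B: about +3, C: about +6, D: about -9. Region B is closest to zero.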